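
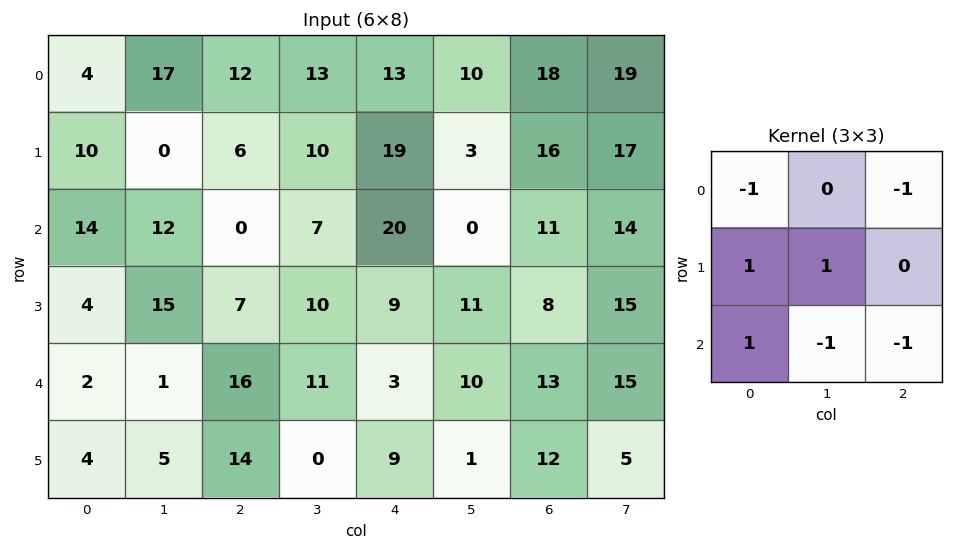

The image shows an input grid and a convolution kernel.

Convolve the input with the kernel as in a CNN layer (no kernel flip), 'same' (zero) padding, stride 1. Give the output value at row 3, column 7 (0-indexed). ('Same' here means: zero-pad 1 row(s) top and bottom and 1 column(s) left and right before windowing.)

10

The receptive field on the zero-padded input at this output position is [11 14 0 / 8 15 0 / 13 15 0]. Elementwise product with the kernel and sum: 11·-1 + 0·-1 + 8·1 + 15·1 + 13·1 + 15·-1 + 0·-1.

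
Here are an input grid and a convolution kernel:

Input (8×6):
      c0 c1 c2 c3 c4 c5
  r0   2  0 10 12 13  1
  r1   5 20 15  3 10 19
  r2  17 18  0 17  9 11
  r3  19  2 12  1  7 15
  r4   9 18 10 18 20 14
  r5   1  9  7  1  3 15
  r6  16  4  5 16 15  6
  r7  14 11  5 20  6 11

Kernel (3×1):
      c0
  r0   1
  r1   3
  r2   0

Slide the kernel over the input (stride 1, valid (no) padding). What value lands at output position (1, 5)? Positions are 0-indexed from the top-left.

52

The receptive field on the input at this output position is [19 / 11 / 15]. Elementwise product with the kernel and sum: 19·1 + 11·3.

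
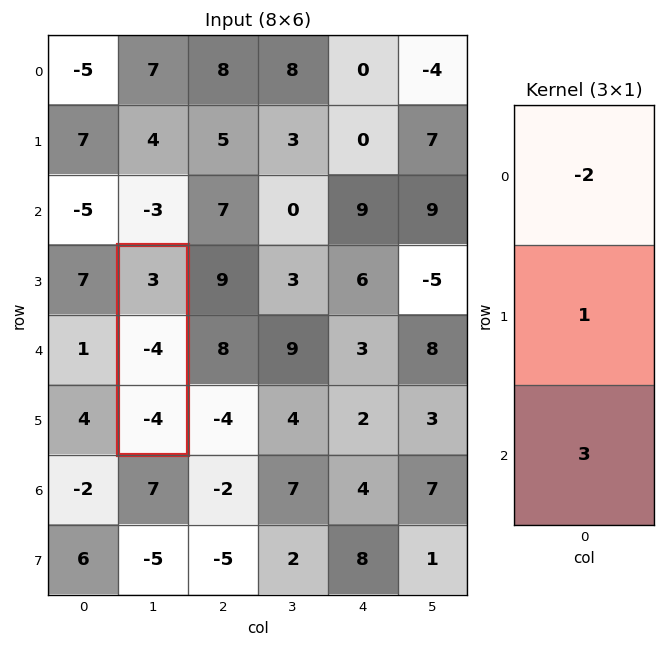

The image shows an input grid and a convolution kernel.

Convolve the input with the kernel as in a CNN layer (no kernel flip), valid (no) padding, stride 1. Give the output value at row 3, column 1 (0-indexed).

The receptive field on the input at this output position is [3 / -4 / -4]. Elementwise product with the kernel and sum: 3·-2 + -4·1 + -4·3.

-22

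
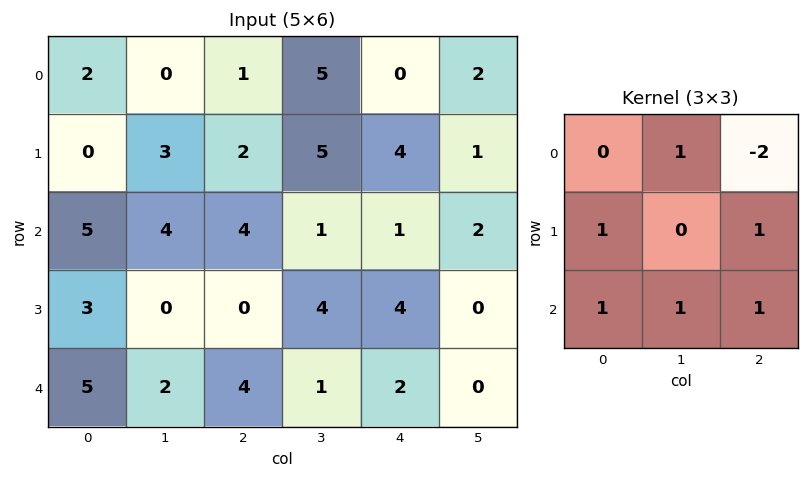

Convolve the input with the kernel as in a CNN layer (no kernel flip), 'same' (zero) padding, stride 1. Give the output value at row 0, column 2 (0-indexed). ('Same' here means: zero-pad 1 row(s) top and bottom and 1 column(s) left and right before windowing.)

The receptive field on the zero-padded input at this output position is [0 0 0 / 0 1 5 / 3 2 5]. Elementwise product with the kernel and sum: 0·1 + 0·-2 + 0·1 + 5·1 + 3·1 + 2·1 + 5·1.

15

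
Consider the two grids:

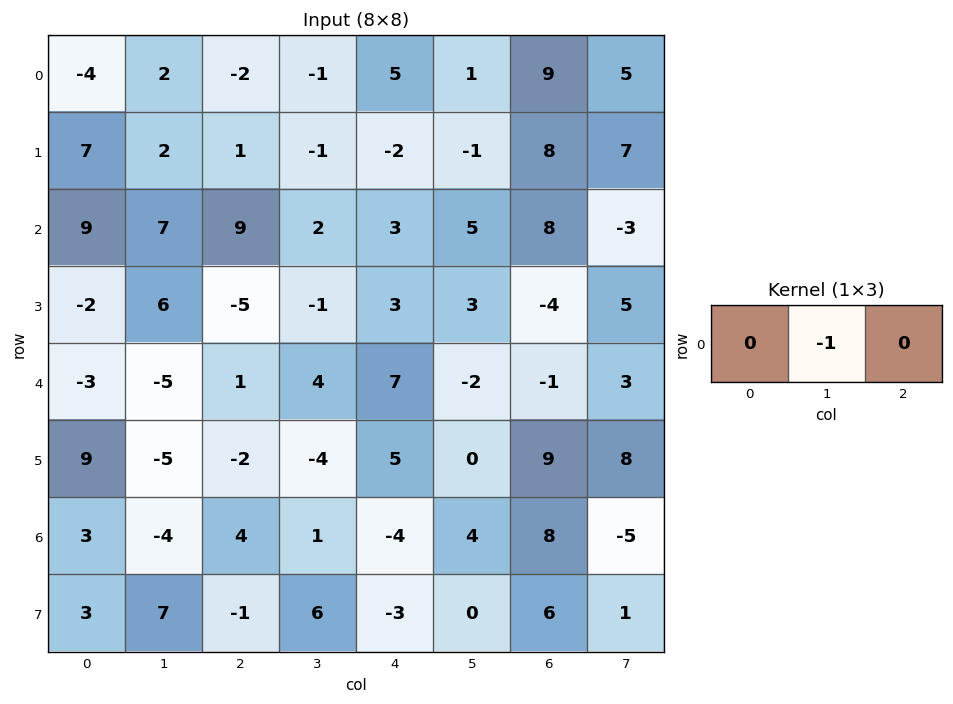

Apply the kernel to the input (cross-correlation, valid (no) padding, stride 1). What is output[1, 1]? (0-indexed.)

-1

The receptive field on the input at this output position is [2 1 -1]. Elementwise product with the kernel and sum: 1·-1.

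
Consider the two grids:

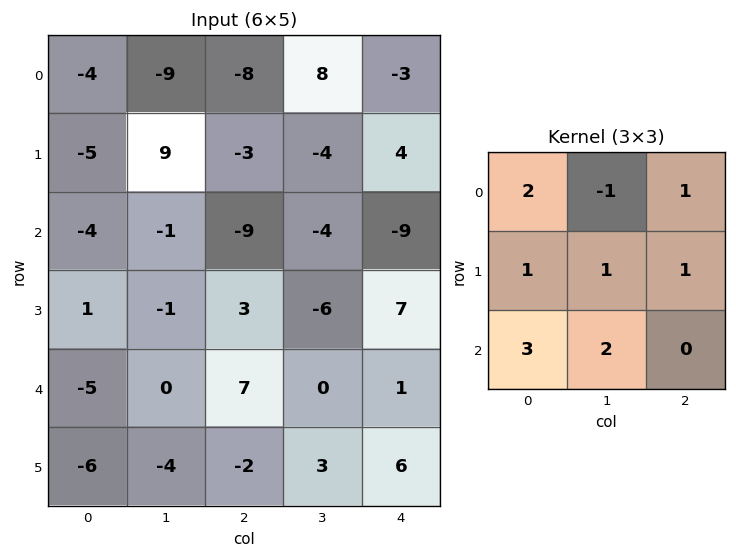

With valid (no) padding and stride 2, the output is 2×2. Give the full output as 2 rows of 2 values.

-20 -65
-28 2

Output[0,0]: The receptive field on the input at this output position is [-4 -9 -8 / -5 9 -3 / -4 -1 -9]. Elementwise product with the kernel and sum: -4·2 + -9·-1 + -8·1 + -5·1 + 9·1 + -3·1 + -4·3 + -1·2.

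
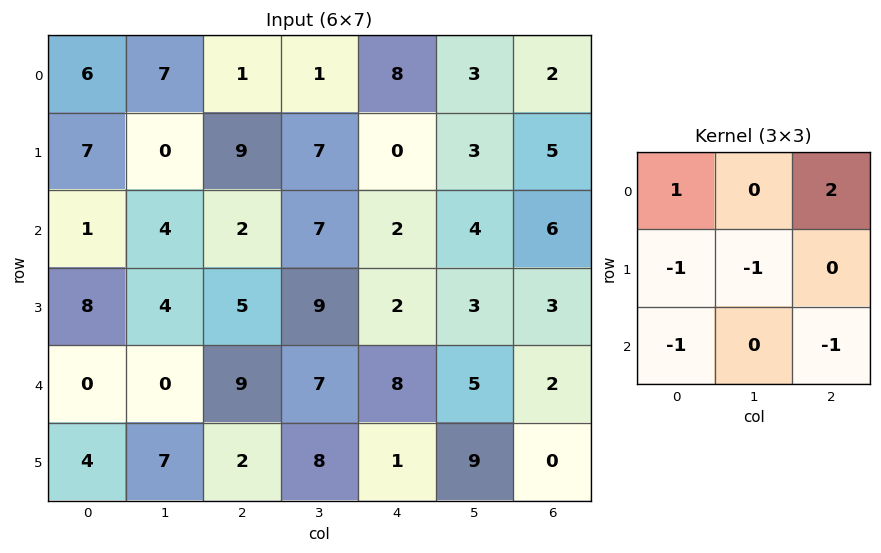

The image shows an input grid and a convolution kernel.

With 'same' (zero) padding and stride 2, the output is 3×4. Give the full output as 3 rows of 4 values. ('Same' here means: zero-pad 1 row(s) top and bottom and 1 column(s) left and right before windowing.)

Output[0,0]: The receptive field on the zero-padded input at this output position is [0 0 0 / 0 6 7 / 0 7 0]. Elementwise product with the kernel and sum: 0·1 + 0·2 + 0·-1 + 6·-1 + 0·-1 + 0·-1.

-6 -15 -19 -8
-5 -5 -8 -10
1 -2 -17 -13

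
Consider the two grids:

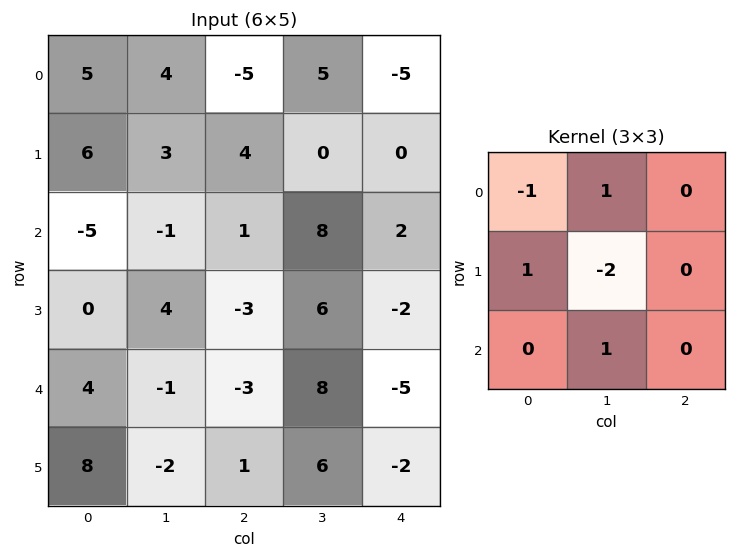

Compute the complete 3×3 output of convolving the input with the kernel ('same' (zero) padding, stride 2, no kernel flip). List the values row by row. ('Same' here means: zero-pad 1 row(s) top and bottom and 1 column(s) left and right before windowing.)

Output[0,0]: The receptive field on the zero-padded input at this output position is [0 0 0 / 0 5 4 / 0 6 3]. Elementwise product with the kernel and sum: 0·-1 + 0·1 + 0·1 + 5·-2 + 6·1.
Output[0,1]: The receptive field on the zero-padded input at this output position is [0 0 0 / 4 -5 5 / 3 4 0]. Elementwise product with the kernel and sum: 0·-1 + 0·1 + 4·1 + -5·-2 + 4·1.

-4 18 15
16 -5 2
0 -1 8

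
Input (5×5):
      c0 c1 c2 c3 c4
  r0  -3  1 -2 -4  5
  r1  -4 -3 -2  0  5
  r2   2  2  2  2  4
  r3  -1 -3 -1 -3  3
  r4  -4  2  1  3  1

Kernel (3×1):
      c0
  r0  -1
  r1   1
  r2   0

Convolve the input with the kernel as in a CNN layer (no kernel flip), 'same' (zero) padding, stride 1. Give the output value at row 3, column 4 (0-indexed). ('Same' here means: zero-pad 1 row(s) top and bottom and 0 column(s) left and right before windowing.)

The receptive field on the zero-padded input at this output position is [4 / 3 / 1]. Elementwise product with the kernel and sum: 4·-1 + 3·1.

-1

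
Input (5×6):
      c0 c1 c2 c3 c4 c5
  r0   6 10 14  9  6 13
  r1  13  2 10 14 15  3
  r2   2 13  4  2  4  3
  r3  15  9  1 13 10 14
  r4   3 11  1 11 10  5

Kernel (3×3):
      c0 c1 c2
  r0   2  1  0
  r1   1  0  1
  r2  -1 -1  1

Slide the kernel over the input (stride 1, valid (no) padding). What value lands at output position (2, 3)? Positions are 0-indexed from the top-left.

19

The receptive field on the input at this output position is [2 4 3 / 13 10 14 / 11 10 5]. Elementwise product with the kernel and sum: 2·2 + 4·1 + 13·1 + 14·1 + 11·-1 + 10·-1 + 5·1.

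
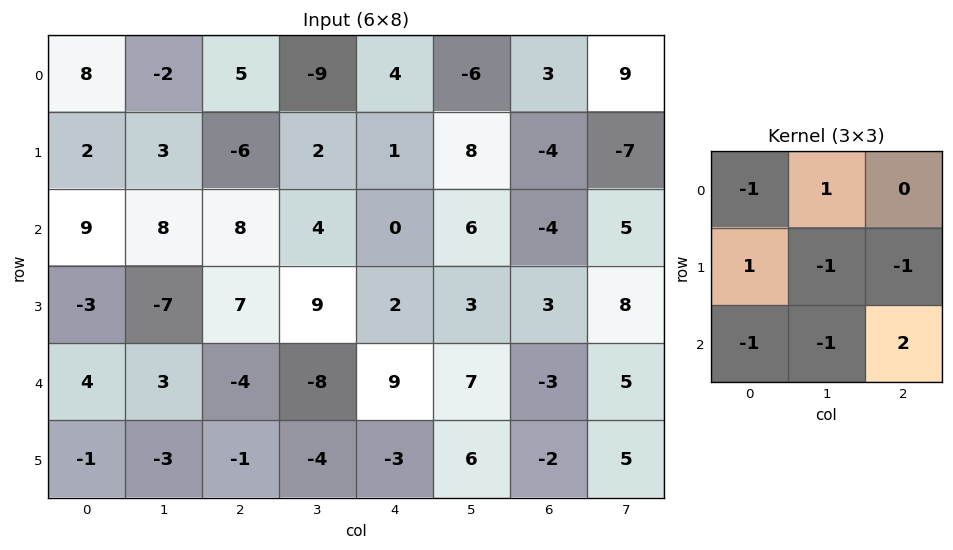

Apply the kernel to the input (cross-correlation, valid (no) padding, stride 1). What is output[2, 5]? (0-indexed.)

The receptive field on the input at this output position is [6 -4 5 / 3 3 8 / 7 -3 5]. Elementwise product with the kernel and sum: 6·-1 + -4·1 + 3·1 + 3·-1 + 8·-1 + 7·-1 + -3·-1 + 5·2.

-12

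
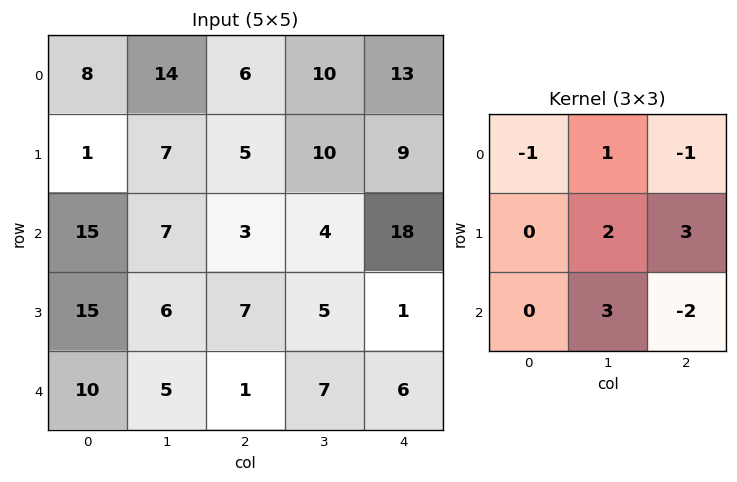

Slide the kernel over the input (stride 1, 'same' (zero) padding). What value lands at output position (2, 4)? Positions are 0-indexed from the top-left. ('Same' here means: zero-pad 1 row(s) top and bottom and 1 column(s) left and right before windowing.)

The receptive field on the zero-padded input at this output position is [10 9 0 / 4 18 0 / 5 1 0]. Elementwise product with the kernel and sum: 10·-1 + 9·1 + 0·-1 + 18·2 + 0·3 + 1·3 + 0·-2.

38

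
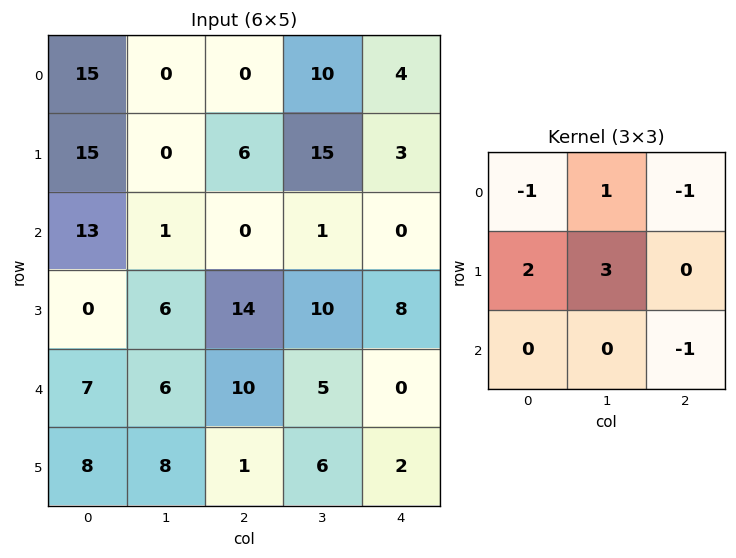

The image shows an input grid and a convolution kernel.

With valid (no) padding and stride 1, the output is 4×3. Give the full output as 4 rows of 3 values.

Output[0,0]: The receptive field on the input at this output position is [15 0 0 / 15 0 6 / 13 1 0]. Elementwise product with the kernel and sum: 15·-1 + 0·1 + 0·-1 + 15·2 + 0·3 + 0·-1.
Output[0,1]: The receptive field on the input at this output position is [0 0 10 / 0 6 15 / 1 0 1]. Elementwise product with the kernel and sum: 0·-1 + 0·1 + 10·-1 + 0·2 + 6·3 + 1·-1.

15 7 63
-6 -17 1
-4 47 59
23 34 21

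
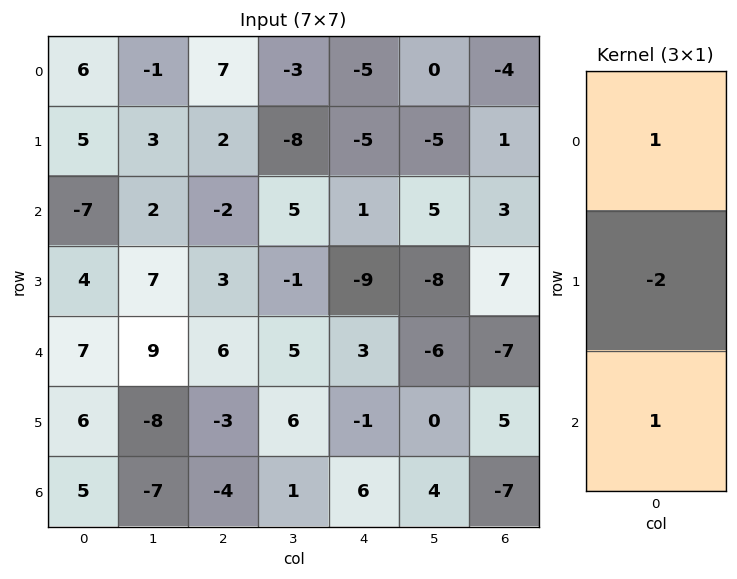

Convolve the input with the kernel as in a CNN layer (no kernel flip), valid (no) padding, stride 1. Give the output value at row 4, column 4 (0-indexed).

11

The receptive field on the input at this output position is [3 / -1 / 6]. Elementwise product with the kernel and sum: 3·1 + -1·-2 + 6·1.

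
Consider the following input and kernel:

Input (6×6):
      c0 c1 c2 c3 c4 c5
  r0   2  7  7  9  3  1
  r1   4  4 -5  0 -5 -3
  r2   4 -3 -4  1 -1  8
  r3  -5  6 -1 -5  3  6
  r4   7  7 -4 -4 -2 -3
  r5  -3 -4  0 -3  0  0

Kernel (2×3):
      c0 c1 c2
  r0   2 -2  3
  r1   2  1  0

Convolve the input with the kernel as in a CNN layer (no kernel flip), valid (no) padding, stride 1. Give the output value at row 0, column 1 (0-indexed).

30

The receptive field on the input at this output position is [7 7 9 / 4 -5 0]. Elementwise product with the kernel and sum: 7·2 + 7·-2 + 9·3 + 4·2 + -5·1.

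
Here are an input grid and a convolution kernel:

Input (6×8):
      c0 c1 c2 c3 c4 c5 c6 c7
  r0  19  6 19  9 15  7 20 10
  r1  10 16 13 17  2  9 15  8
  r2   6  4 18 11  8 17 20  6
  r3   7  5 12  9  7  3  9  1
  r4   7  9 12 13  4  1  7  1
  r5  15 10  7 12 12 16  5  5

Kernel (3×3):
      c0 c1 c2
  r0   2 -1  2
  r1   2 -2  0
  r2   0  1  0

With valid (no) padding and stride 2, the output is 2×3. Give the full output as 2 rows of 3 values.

62 62 66
57 60 48

Output[0,0]: The receptive field on the input at this output position is [19 6 19 / 10 16 13 / 6 4 18]. Elementwise product with the kernel and sum: 19·2 + 6·-1 + 19·2 + 10·2 + 16·-2 + 4·1.
Output[0,1]: The receptive field on the input at this output position is [19 9 15 / 13 17 2 / 18 11 8]. Elementwise product with the kernel and sum: 19·2 + 9·-1 + 15·2 + 13·2 + 17·-2 + 11·1.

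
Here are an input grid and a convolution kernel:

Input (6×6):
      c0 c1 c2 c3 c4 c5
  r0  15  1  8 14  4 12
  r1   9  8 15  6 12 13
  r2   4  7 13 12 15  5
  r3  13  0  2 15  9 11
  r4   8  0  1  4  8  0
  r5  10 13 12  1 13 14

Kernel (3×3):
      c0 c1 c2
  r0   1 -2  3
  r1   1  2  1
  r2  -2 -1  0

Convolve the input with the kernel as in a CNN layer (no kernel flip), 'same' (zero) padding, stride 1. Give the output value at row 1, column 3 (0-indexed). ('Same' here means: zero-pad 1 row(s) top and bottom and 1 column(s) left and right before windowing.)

-7

The receptive field on the zero-padded input at this output position is [8 14 4 / 15 6 12 / 13 12 15]. Elementwise product with the kernel and sum: 8·1 + 14·-2 + 4·3 + 15·1 + 6·2 + 12·1 + 13·-2 + 12·-1.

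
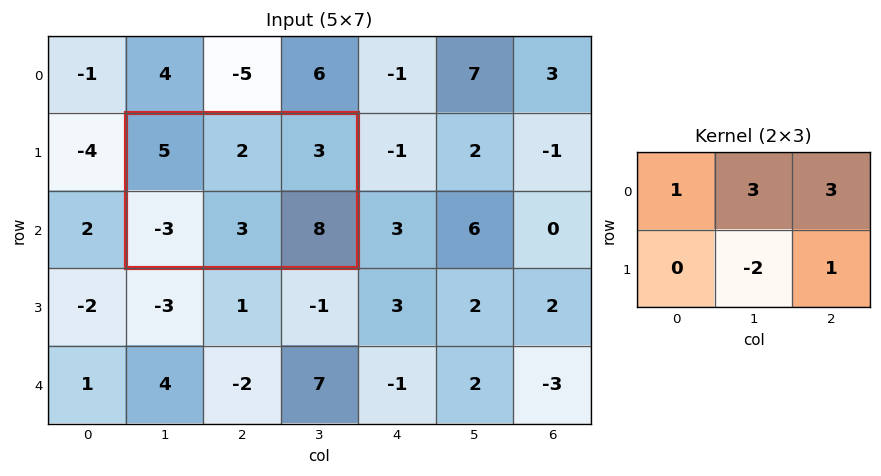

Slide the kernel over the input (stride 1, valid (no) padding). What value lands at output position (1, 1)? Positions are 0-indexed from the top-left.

The receptive field on the input at this output position is [5 2 3 / -3 3 8]. Elementwise product with the kernel and sum: 5·1 + 2·3 + 3·3 + 3·-2 + 8·1.

22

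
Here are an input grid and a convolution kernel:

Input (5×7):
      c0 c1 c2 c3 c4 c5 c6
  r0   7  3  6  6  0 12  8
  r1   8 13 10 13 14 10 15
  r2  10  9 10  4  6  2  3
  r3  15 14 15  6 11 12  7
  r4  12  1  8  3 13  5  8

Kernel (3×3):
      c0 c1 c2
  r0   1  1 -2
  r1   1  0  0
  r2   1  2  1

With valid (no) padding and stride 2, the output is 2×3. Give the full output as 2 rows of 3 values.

44 46 23
36 44 44

Output[0,0]: The receptive field on the input at this output position is [7 3 6 / 8 13 10 / 10 9 10]. Elementwise product with the kernel and sum: 7·1 + 3·1 + 6·-2 + 8·1 + 10·1 + 9·2 + 10·1.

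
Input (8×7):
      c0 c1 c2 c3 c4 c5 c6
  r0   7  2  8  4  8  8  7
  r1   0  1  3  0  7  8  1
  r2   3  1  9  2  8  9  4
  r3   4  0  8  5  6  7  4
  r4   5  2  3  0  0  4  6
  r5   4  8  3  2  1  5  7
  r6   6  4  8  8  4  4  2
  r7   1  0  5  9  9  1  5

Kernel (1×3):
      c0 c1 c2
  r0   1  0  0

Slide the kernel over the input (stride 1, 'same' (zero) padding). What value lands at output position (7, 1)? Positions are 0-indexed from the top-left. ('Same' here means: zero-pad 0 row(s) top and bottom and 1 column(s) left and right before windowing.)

The receptive field on the zero-padded input at this output position is [1 0 5]. Elementwise product with the kernel and sum: 1·1.

1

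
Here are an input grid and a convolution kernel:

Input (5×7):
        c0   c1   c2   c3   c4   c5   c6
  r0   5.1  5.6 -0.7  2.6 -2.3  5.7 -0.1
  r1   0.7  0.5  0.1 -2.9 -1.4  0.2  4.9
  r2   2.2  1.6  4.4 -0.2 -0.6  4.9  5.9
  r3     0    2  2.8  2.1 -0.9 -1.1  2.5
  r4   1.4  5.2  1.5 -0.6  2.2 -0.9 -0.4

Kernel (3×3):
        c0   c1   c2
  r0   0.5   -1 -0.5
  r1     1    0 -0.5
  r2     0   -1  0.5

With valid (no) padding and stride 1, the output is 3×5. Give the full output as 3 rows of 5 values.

Output[0,0]: The receptive field on the input at this output position is [5.1 5.6 -0.7 / 0.7 0.5 0.1 / 2.2 1.6 4.4]. Elementwise product with the kernel and sum: 5.1·0.5 + 5.6·-1 + -0.7·-0.5 + 0.7·1 + 0.1·-0.5 + 1.6·-1 + 4.4·0.5.

-1.45 -0.35 -1.1 0.8 -12.6
-0.8 1.55 5.8 -2.45 -4.55
-8.55 -4.35 7.65 -1.95 -9.6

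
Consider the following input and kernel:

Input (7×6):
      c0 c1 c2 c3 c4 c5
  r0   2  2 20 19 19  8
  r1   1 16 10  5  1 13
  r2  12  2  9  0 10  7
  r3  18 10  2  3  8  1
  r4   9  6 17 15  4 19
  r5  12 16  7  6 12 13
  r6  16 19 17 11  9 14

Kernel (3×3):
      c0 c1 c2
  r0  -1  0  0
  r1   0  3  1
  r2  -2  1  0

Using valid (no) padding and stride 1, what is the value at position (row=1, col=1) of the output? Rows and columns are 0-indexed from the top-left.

-7

The receptive field on the input at this output position is [16 10 5 / 2 9 0 / 10 2 3]. Elementwise product with the kernel and sum: 16·-1 + 9·3 + 0·1 + 10·-2 + 2·1.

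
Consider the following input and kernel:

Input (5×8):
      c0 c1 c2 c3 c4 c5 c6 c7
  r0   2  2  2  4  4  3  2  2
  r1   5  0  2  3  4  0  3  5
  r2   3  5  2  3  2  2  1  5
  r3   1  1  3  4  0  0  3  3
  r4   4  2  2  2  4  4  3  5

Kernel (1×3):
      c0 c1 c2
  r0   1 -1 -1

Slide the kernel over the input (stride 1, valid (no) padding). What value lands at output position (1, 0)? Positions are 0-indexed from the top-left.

The receptive field on the input at this output position is [5 0 2]. Elementwise product with the kernel and sum: 5·1 + 0·-1 + 2·-1.

3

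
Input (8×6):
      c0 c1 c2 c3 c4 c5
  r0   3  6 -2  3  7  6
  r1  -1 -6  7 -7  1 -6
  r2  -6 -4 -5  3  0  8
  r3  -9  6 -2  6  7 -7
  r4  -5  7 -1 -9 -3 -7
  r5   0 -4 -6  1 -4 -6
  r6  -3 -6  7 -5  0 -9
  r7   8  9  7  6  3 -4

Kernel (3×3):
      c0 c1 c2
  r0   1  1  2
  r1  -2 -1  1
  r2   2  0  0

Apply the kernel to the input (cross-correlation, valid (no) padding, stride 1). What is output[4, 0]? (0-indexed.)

The receptive field on the input at this output position is [-5 7 -1 / 0 -4 -6 / -3 -6 7]. Elementwise product with the kernel and sum: -5·1 + 7·1 + -1·2 + 0·-2 + -4·-1 + -6·1 + -3·2.

-8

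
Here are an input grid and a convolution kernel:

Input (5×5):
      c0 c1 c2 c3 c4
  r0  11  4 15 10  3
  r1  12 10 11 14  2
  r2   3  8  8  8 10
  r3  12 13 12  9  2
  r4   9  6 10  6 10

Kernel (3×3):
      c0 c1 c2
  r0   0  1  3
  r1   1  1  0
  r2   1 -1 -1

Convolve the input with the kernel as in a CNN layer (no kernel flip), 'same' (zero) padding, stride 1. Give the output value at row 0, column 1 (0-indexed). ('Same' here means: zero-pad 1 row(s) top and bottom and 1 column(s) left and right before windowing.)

The receptive field on the zero-padded input at this output position is [0 0 0 / 11 4 15 / 12 10 11]. Elementwise product with the kernel and sum: 0·1 + 0·3 + 11·1 + 4·1 + 12·1 + 10·-1 + 11·-1.

6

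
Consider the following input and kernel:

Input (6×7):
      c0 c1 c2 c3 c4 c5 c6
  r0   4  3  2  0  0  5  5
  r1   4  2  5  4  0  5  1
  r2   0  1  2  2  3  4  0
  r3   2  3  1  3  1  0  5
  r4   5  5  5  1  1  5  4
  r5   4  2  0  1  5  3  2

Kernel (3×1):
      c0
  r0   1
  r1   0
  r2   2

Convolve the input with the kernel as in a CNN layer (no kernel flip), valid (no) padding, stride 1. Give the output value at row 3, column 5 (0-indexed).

6

The receptive field on the input at this output position is [0 / 5 / 3]. Elementwise product with the kernel and sum: 0·1 + 3·2.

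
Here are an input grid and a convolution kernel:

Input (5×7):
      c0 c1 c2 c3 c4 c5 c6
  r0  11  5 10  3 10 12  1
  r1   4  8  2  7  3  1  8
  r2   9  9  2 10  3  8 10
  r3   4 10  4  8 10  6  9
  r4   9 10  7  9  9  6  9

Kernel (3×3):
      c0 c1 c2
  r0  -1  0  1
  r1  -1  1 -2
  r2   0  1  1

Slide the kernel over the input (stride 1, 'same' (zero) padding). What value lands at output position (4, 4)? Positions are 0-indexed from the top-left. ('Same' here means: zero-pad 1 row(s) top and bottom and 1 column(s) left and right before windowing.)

-14

The receptive field on the zero-padded input at this output position is [8 10 6 / 9 9 6 / 0 0 0]. Elementwise product with the kernel and sum: 8·-1 + 6·1 + 9·-1 + 9·1 + 6·-2 + 0·1 + 0·1.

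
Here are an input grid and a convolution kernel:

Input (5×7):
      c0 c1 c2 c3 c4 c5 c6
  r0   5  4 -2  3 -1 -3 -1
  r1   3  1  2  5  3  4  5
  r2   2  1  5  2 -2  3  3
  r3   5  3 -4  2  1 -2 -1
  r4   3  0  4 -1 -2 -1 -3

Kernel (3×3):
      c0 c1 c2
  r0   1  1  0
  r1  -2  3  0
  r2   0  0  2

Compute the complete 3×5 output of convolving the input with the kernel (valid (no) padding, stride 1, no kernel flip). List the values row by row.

16 10 8 7 8
-5 20 5 -6 18
10 -14 17 -3 -13

Output[0,0]: The receptive field on the input at this output position is [5 4 -2 / 3 1 2 / 2 1 5]. Elementwise product with the kernel and sum: 5·1 + 4·1 + 3·-2 + 1·3 + 5·2.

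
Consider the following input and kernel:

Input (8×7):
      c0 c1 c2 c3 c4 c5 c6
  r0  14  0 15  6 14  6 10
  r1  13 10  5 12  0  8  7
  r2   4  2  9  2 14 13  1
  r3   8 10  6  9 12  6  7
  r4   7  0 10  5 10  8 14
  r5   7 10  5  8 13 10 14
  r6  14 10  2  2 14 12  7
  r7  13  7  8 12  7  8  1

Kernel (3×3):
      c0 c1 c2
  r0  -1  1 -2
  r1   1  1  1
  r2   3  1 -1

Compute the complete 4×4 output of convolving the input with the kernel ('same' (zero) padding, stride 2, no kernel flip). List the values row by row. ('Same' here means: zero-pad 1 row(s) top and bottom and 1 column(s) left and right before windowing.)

Output[0,0]: The receptive field on the zero-padded input at this output position is [0 0 0 / 0 14 0 / 0 13 10]. Elementwise product with the kernel and sum: 0·-1 + 0·1 + 0·-2 + 0·1 + 14·1 + 0·1 + 0·3 + 13·1 + 10·-1.
Output[0,1]: The receptive field on the zero-padded input at this output position is [0 0 0 / 0 15 6 / 10 5 12]. Elementwise product with the kernel and sum: 0·-1 + 0·1 + 0·-2 + 0·1 + 15·1 + 6·1 + 10·3 + 5·1 + 12·-1.

17 44 54 47
-3 11 34 38
-8 20 41 67
17 10 48 48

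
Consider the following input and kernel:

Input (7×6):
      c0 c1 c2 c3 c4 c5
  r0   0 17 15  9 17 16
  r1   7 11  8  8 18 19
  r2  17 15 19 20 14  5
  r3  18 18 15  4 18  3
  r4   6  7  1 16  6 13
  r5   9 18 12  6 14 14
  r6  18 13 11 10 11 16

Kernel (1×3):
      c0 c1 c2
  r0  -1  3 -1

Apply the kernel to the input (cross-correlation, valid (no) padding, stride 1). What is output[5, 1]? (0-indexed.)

The receptive field on the input at this output position is [18 12 6]. Elementwise product with the kernel and sum: 18·-1 + 12·3 + 6·-1.

12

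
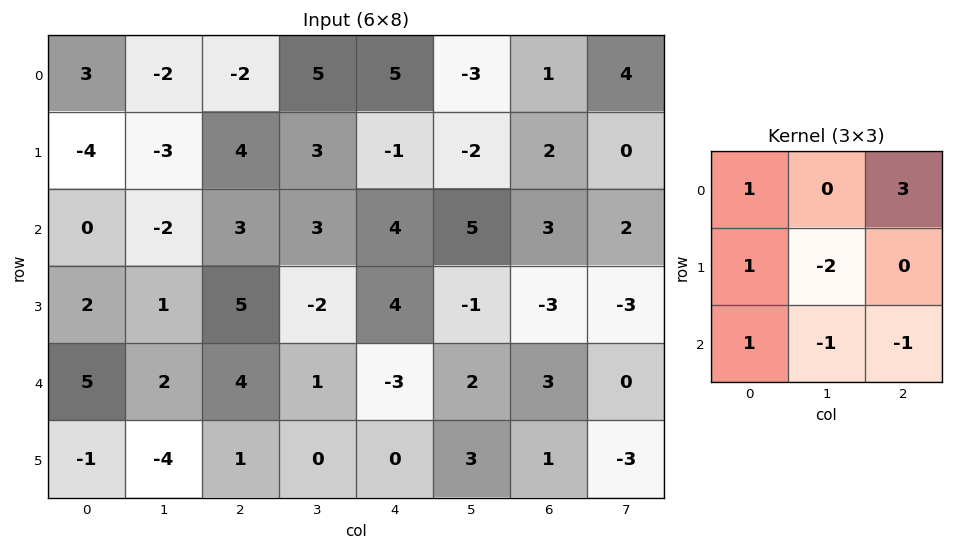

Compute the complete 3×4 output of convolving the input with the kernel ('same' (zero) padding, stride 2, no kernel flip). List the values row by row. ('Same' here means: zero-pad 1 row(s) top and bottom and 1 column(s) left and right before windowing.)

Output[0,0]: The receptive field on the zero-padded input at this output position is [0 0 0 / 0 3 -2 / 0 -4 -3]. Elementwise product with the kernel and sum: 0·1 + 0·3 + 0·1 + 3·-2 + 0·1 + -4·-1 + -3·-1.

1 -8 1 -9
-12 -4 -13 2
-2 -16 -1 -9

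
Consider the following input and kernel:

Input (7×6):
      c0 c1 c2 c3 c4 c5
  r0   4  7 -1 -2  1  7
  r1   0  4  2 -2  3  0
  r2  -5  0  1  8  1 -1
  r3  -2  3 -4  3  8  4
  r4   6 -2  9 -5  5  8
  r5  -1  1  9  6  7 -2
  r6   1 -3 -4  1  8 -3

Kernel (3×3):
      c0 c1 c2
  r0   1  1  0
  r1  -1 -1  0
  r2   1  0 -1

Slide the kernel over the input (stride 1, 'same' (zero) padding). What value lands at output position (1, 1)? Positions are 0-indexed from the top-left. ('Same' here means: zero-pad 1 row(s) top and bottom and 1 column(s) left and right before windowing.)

1

The receptive field on the zero-padded input at this output position is [4 7 -1 / 0 4 2 / -5 0 1]. Elementwise product with the kernel and sum: 4·1 + 7·1 + 0·-1 + 4·-1 + -5·1 + 1·-1.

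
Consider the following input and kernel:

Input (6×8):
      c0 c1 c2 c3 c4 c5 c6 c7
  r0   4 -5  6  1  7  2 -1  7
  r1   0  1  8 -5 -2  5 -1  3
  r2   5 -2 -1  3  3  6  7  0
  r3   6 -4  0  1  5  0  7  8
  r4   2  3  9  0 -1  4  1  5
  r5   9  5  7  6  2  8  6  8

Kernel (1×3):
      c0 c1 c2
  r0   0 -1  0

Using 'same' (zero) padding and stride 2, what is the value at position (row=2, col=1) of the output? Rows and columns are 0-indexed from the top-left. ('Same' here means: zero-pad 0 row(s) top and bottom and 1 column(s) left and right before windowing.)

The receptive field on the zero-padded input at this output position is [3 9 0]. Elementwise product with the kernel and sum: 9·-1.

-9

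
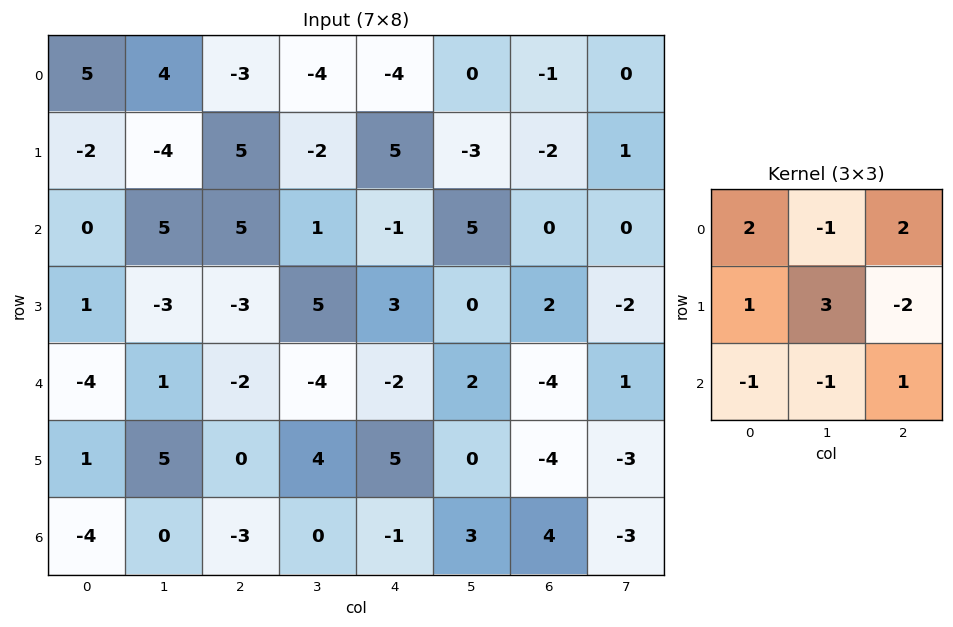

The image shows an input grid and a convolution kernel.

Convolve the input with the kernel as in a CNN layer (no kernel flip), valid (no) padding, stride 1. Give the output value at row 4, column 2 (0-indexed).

0

The receptive field on the input at this output position is [-2 -4 -2 / 0 4 5 / -3 0 -1]. Elementwise product with the kernel and sum: -2·2 + -4·-1 + -2·2 + 0·1 + 4·3 + 5·-2 + -3·-1 + 0·-1 + -1·1.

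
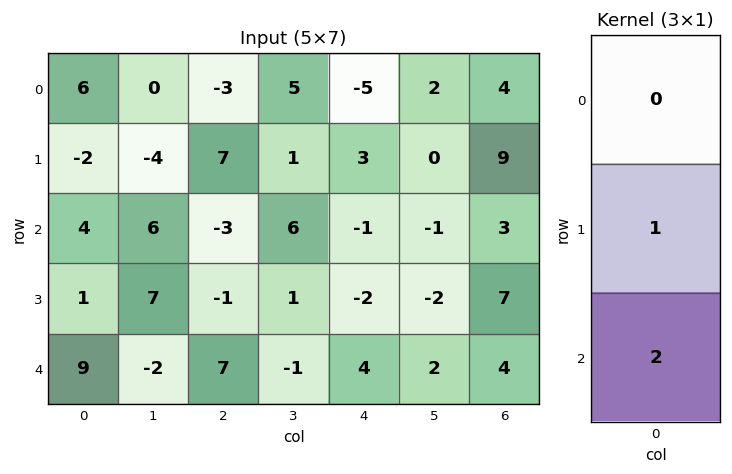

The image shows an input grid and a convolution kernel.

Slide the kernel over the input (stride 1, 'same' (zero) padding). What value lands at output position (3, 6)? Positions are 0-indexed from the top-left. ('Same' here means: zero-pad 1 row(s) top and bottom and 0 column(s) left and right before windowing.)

The receptive field on the zero-padded input at this output position is [3 / 7 / 4]. Elementwise product with the kernel and sum: 7·1 + 4·2.

15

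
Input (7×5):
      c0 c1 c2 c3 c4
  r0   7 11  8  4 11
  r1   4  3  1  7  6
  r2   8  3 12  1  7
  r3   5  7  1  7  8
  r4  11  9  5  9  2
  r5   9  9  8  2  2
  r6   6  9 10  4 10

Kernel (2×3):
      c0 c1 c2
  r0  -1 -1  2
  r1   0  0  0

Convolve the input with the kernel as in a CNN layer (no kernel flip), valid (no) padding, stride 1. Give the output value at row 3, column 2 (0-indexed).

The receptive field on the input at this output position is [1 7 8 / 5 9 2]. Elementwise product with the kernel and sum: 1·-1 + 7·-1 + 8·2.

8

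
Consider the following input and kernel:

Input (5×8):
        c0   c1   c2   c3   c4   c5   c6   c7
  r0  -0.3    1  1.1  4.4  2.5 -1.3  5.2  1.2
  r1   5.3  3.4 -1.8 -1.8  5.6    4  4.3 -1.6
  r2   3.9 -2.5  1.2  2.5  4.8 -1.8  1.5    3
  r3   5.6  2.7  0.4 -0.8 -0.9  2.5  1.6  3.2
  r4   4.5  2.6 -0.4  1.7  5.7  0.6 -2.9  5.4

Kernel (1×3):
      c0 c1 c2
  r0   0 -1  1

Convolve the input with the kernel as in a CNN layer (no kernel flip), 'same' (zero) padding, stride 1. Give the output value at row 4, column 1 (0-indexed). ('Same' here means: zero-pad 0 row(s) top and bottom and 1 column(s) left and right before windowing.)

The receptive field on the zero-padded input at this output position is [4.5 2.6 -0.4]. Elementwise product with the kernel and sum: 2.6·-1 + -0.4·1.

-3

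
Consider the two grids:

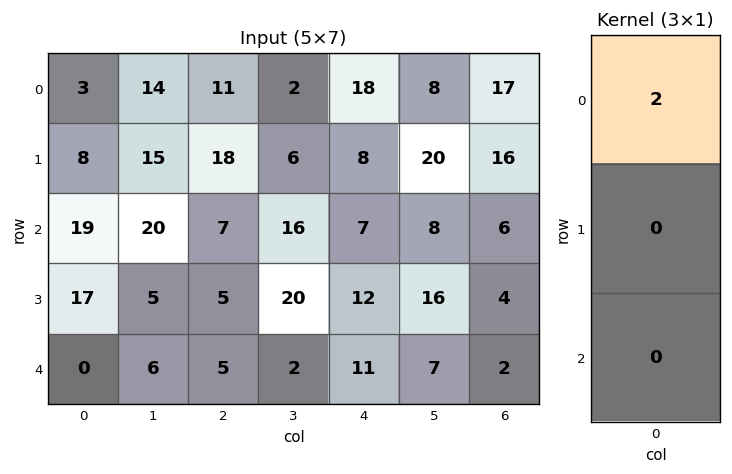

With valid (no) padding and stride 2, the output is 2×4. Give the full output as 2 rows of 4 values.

Output[0,0]: The receptive field on the input at this output position is [3 / 8 / 19]. Elementwise product with the kernel and sum: 3·2.
Output[0,1]: The receptive field on the input at this output position is [11 / 18 / 7]. Elementwise product with the kernel and sum: 11·2.

6 22 36 34
38 14 14 12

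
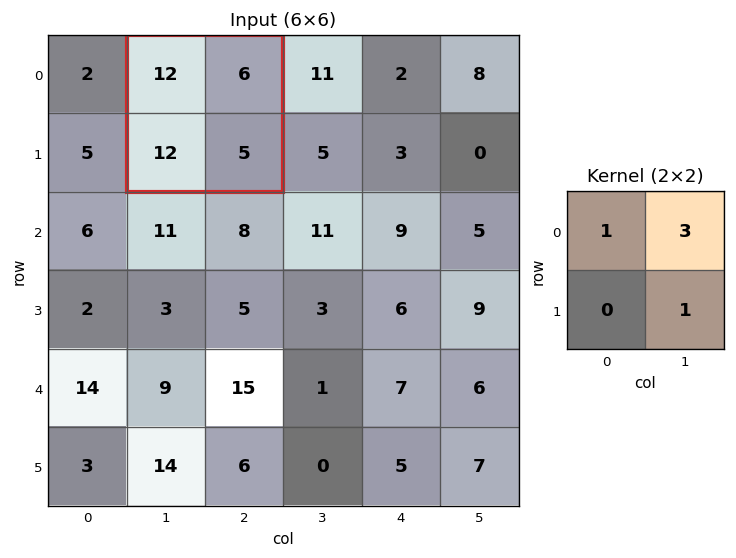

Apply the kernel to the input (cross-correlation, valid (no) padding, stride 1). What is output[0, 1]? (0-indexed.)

The receptive field on the input at this output position is [12 6 / 12 5]. Elementwise product with the kernel and sum: 12·1 + 6·3 + 5·1.

35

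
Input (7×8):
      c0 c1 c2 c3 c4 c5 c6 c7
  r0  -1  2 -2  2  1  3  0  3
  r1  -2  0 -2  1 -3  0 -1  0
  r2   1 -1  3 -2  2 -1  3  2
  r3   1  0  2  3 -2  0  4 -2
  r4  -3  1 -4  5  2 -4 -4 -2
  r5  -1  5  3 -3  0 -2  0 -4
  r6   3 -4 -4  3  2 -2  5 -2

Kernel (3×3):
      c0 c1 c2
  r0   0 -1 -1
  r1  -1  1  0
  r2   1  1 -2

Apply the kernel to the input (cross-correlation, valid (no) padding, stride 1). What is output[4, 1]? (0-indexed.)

The receptive field on the input at this output position is [1 -4 5 / 5 3 -3 / -4 -4 3]. Elementwise product with the kernel and sum: -4·-1 + 5·-1 + 5·-1 + 3·1 + -4·1 + -4·1 + 3·-2.

-17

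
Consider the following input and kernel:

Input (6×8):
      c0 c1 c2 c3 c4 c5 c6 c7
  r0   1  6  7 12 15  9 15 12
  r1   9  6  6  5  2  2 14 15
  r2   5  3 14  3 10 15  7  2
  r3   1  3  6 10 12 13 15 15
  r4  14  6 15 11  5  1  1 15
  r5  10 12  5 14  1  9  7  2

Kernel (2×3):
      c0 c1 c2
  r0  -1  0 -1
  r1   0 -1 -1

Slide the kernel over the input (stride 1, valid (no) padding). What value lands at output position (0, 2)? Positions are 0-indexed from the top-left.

The receptive field on the input at this output position is [7 12 15 / 6 5 2]. Elementwise product with the kernel and sum: 7·-1 + 15·-1 + 5·-1 + 2·-1.

-29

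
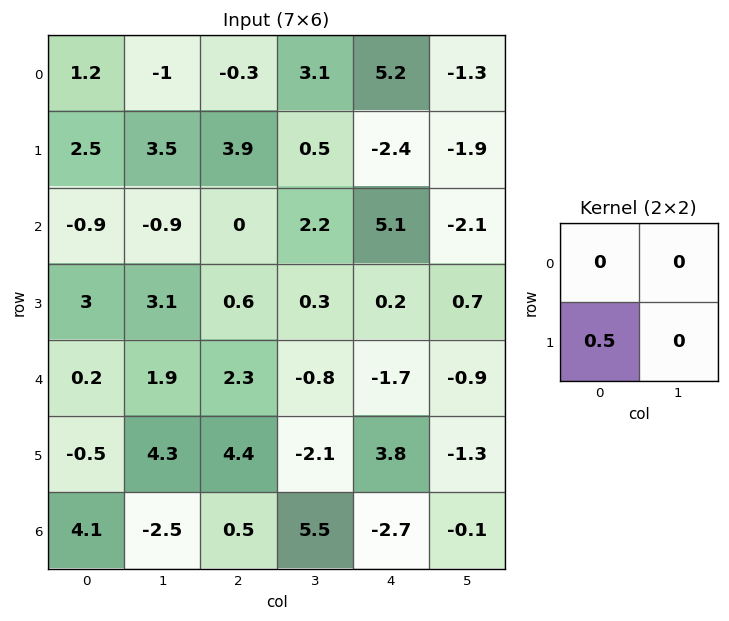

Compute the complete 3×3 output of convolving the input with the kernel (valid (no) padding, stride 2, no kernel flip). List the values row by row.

1.25 1.95 -1.2
1.5 0.3 0.1
-0.25 2.2 1.9

Output[0,0]: The receptive field on the input at this output position is [1.2 -1 / 2.5 3.5]. Elementwise product with the kernel and sum: 2.5·0.5.
Output[0,1]: The receptive field on the input at this output position is [-0.3 3.1 / 3.9 0.5]. Elementwise product with the kernel and sum: 3.9·0.5.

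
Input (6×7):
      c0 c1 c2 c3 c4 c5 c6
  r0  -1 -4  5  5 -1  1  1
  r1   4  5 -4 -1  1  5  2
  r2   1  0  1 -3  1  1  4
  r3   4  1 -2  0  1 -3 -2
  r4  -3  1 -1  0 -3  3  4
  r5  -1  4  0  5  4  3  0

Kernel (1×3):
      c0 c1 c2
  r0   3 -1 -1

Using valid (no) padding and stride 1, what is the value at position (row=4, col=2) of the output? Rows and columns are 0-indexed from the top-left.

0

The receptive field on the input at this output position is [-1 0 -3]. Elementwise product with the kernel and sum: -1·3 + 0·-1 + -3·-1.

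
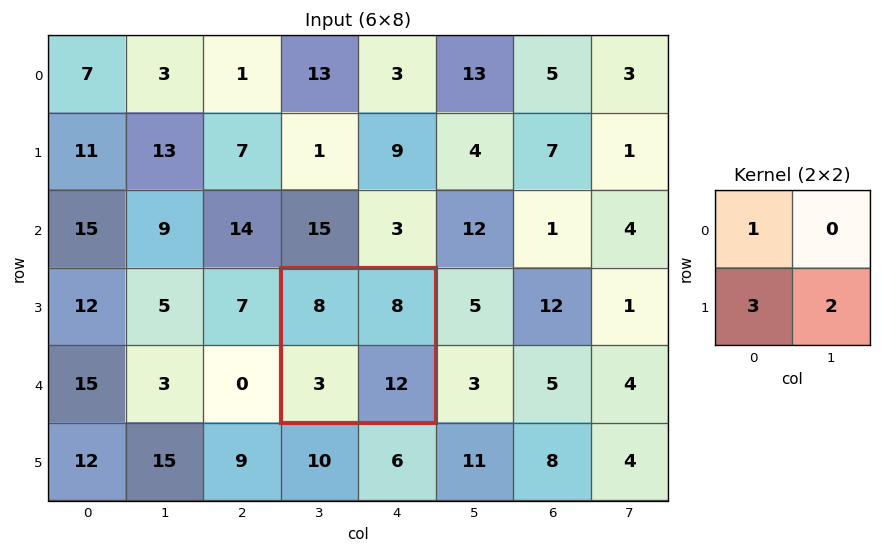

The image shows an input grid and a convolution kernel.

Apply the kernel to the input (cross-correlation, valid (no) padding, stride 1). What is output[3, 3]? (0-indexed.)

The receptive field on the input at this output position is [8 8 / 3 12]. Elementwise product with the kernel and sum: 8·1 + 3·3 + 12·2.

41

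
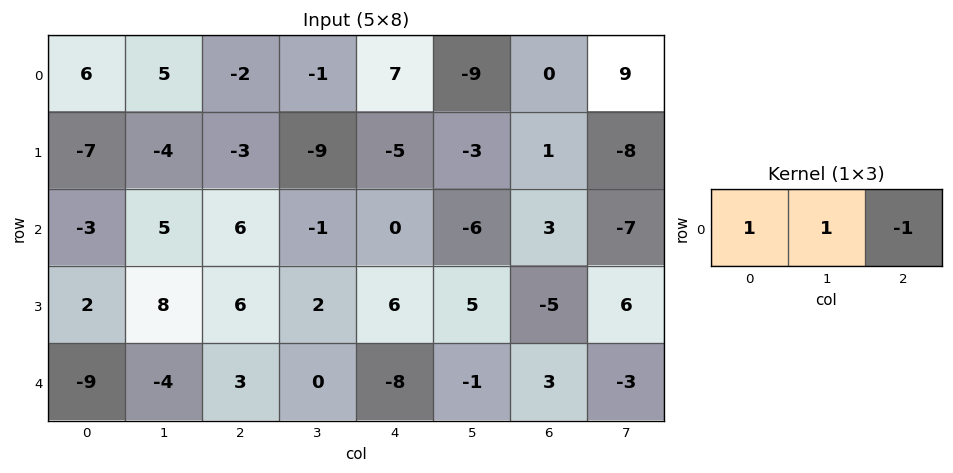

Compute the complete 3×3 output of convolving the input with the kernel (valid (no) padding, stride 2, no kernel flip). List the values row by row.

Output[0,0]: The receptive field on the input at this output position is [6 5 -2]. Elementwise product with the kernel and sum: 6·1 + 5·1 + -2·-1.
Output[0,1]: The receptive field on the input at this output position is [-2 -1 7]. Elementwise product with the kernel and sum: -2·1 + -1·1 + 7·-1.

13 -10 -2
-4 5 -9
-16 11 -12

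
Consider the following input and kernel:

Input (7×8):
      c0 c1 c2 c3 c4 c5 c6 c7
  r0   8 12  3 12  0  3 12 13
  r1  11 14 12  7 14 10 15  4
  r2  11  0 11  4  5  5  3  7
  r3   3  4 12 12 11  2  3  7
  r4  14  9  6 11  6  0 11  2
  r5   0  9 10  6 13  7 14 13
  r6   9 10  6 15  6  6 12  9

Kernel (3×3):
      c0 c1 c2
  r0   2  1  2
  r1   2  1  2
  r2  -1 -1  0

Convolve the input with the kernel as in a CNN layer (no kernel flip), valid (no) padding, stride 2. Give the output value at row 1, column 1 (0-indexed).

77

The receptive field on the input at this output position is [11 4 5 / 12 12 11 / 6 11 6]. Elementwise product with the kernel and sum: 11·2 + 4·1 + 5·2 + 12·2 + 12·1 + 11·2 + 6·-1 + 11·-1.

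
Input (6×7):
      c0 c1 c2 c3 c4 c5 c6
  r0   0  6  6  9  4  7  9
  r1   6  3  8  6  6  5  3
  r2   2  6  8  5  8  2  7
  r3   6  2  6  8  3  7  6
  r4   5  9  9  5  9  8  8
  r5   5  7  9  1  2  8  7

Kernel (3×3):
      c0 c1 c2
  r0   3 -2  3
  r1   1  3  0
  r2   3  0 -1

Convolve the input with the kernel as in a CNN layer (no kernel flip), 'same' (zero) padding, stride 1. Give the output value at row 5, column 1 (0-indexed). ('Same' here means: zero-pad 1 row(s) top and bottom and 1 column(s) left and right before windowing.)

The receptive field on the zero-padded input at this output position is [5 9 9 / 5 7 9 / 0 0 0]. Elementwise product with the kernel and sum: 5·3 + 9·-2 + 9·3 + 5·1 + 7·3 + 0·3 + 0·-1.

50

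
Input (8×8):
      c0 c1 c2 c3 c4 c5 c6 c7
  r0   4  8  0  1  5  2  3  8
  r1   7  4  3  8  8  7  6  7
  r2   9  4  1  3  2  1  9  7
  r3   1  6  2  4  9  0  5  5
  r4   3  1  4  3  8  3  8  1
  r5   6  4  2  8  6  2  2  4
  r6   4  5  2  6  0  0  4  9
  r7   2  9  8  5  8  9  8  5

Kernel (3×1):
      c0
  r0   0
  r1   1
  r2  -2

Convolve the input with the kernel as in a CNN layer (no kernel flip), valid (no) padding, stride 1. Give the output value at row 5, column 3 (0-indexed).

-4

The receptive field on the input at this output position is [8 / 6 / 5]. Elementwise product with the kernel and sum: 6·1 + 5·-2.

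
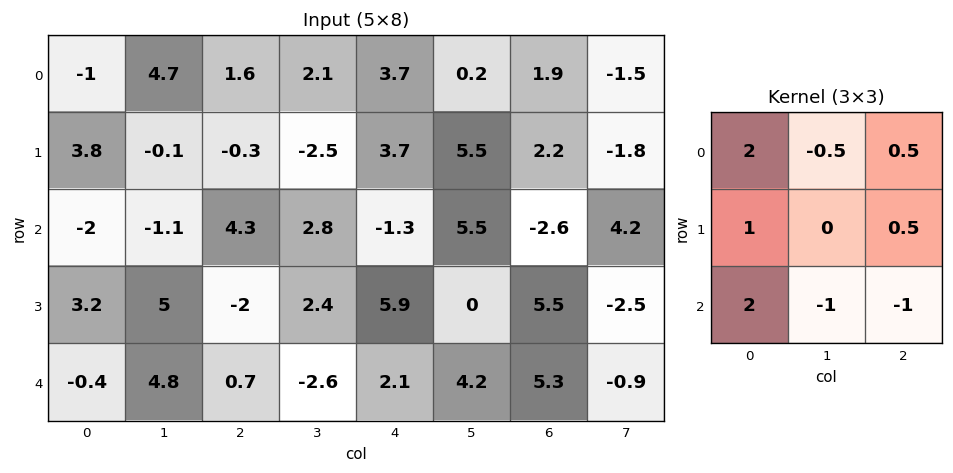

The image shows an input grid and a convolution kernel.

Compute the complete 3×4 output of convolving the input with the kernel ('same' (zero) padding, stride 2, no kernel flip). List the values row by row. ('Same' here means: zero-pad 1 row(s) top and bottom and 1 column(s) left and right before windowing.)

Output[0,0]: The receptive field on the zero-padded input at this output position is [0 0 0 / 0 -1 4.7 / 0 3.8 -0.1]. Elementwise product with the kernel and sum: 0·2 + 0·-0.5 + 0·0.5 + 0·1 + 4.7·0.5 + 0·2 + 3.8·-1 + -0.1·-1.

-1.35 8.35 -12 10.05
-10.7 8.6 0.35 13.6
3.3 15.7 1.35 -0.25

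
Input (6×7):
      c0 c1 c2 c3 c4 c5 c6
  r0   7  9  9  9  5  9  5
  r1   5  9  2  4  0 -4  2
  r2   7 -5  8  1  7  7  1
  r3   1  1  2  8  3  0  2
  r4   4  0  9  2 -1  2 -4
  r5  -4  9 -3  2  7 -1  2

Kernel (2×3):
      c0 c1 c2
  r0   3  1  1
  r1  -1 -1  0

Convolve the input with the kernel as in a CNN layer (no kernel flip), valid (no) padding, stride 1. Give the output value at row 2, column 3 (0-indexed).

The receptive field on the input at this output position is [1 7 7 / 8 3 0]. Elementwise product with the kernel and sum: 1·3 + 7·1 + 7·1 + 8·-1 + 3·-1.

6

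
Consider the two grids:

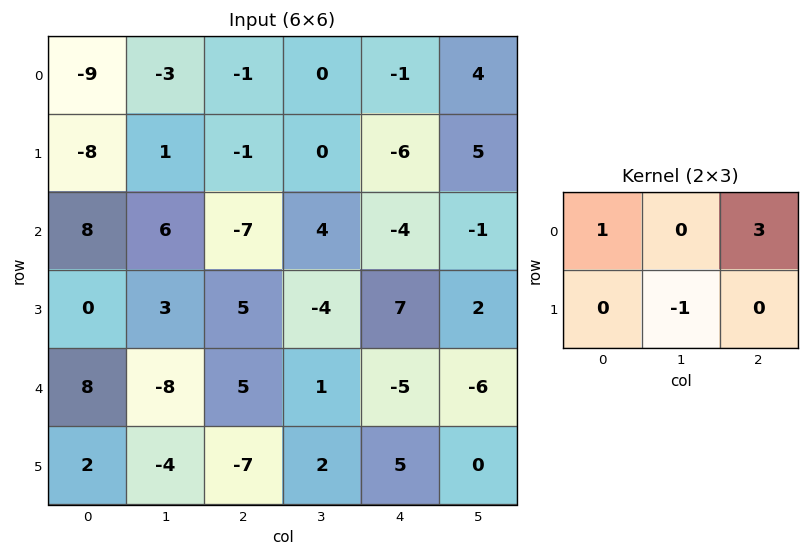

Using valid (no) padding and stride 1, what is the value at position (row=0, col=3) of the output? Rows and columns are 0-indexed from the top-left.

18

The receptive field on the input at this output position is [0 -1 4 / 0 -6 5]. Elementwise product with the kernel and sum: 0·1 + 4·3 + -6·-1.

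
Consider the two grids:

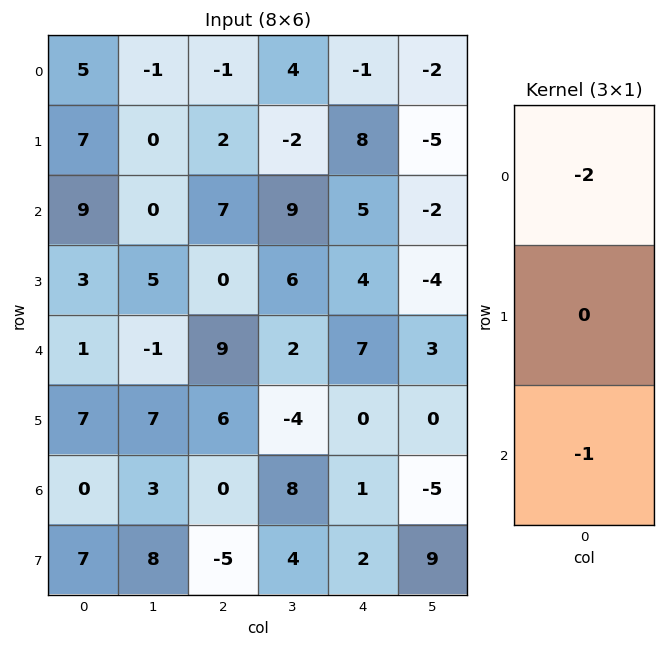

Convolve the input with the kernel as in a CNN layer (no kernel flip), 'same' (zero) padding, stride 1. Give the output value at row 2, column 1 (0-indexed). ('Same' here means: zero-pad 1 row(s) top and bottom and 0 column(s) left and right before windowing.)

-5

The receptive field on the zero-padded input at this output position is [0 / 0 / 5]. Elementwise product with the kernel and sum: 0·-2 + 5·-1.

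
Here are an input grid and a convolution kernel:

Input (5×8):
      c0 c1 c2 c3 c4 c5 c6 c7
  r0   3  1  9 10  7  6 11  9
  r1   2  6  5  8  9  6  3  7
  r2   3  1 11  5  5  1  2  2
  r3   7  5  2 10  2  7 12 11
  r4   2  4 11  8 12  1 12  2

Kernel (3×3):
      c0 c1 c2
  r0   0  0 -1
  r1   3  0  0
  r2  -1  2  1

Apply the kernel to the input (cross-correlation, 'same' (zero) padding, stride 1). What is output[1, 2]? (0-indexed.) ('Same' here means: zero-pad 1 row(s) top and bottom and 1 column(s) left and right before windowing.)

The receptive field on the zero-padded input at this output position is [1 9 10 / 6 5 8 / 1 11 5]. Elementwise product with the kernel and sum: 10·-1 + 6·3 + 1·-1 + 11·2 + 5·1.

34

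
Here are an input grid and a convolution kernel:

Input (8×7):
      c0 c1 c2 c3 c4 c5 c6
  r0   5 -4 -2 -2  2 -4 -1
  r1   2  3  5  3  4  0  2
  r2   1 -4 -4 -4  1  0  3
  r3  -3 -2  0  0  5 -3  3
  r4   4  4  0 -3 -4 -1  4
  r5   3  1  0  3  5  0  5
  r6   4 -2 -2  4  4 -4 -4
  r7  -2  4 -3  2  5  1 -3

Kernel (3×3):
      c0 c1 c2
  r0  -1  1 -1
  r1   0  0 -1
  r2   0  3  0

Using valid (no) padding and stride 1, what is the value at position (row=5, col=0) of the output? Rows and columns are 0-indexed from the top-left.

12

The receptive field on the input at this output position is [3 1 0 / 4 -2 -2 / -2 4 -3]. Elementwise product with the kernel and sum: 3·-1 + 1·1 + 0·-1 + -2·-1 + 4·3.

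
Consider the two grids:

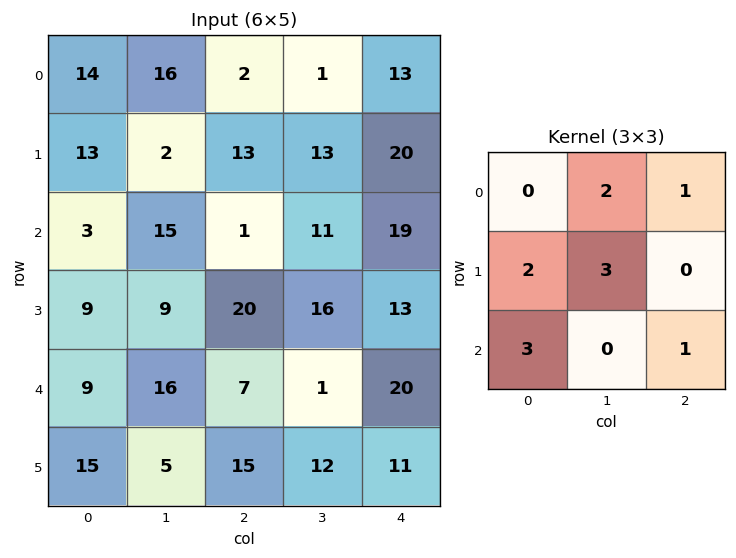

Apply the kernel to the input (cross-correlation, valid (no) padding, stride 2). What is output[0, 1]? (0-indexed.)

102

The receptive field on the input at this output position is [2 1 13 / 13 13 20 / 1 11 19]. Elementwise product with the kernel and sum: 1·2 + 13·1 + 13·2 + 13·3 + 1·3 + 19·1.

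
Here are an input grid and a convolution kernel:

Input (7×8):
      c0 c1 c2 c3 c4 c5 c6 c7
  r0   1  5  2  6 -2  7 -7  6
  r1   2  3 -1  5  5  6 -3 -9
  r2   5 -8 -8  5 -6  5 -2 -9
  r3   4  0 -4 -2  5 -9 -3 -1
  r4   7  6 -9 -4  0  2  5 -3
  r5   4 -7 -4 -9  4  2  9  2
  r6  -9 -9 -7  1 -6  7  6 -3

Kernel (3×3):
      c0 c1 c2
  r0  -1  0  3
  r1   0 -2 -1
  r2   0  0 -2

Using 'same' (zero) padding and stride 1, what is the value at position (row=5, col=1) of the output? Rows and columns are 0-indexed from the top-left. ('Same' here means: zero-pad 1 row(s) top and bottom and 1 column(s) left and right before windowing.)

-2

The receptive field on the zero-padded input at this output position is [7 6 -9 / 4 -7 -4 / -9 -9 -7]. Elementwise product with the kernel and sum: 7·-1 + -9·3 + -7·-2 + -4·-1 + -7·-2.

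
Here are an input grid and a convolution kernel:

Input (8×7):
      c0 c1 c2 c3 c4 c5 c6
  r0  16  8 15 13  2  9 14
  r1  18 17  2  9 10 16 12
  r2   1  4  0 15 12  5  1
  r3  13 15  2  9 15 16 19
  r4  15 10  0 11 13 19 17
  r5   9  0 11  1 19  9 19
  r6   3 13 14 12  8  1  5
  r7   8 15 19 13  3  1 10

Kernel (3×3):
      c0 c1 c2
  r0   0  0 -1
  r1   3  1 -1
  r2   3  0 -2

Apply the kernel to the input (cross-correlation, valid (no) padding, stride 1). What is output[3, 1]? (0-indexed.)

The receptive field on the input at this output position is [15 2 9 / 10 0 11 / 0 11 1]. Elementwise product with the kernel and sum: 9·-1 + 10·3 + 0·1 + 11·-1 + 0·3 + 1·-2.

8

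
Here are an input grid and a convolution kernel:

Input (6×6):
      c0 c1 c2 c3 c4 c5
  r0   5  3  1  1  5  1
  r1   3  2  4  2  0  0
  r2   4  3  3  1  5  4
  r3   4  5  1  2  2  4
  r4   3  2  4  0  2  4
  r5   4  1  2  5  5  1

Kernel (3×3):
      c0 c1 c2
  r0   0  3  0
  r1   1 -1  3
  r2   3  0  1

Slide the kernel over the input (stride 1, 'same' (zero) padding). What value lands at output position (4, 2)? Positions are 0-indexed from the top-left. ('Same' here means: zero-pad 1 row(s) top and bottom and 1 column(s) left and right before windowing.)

The receptive field on the zero-padded input at this output position is [5 1 2 / 2 4 0 / 1 2 5]. Elementwise product with the kernel and sum: 1·3 + 2·1 + 4·-1 + 0·3 + 1·3 + 5·1.

9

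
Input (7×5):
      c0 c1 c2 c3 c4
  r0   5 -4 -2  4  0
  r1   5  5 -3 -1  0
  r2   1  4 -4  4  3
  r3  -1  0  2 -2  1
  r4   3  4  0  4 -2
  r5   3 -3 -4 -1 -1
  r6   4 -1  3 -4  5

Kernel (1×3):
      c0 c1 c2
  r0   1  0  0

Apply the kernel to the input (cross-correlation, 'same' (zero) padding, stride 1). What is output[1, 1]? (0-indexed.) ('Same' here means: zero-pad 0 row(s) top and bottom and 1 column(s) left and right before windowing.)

The receptive field on the zero-padded input at this output position is [5 5 -3]. Elementwise product with the kernel and sum: 5·1.

5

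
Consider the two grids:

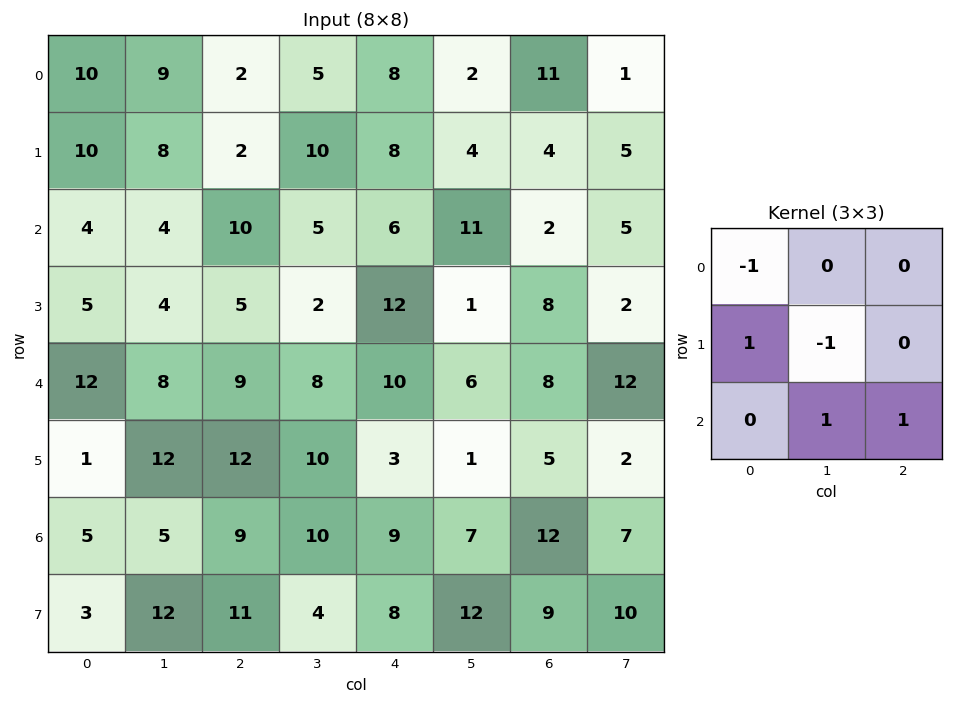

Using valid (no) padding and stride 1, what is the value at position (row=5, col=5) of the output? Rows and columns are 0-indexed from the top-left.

The receptive field on the input at this output position is [1 5 2 / 7 12 7 / 12 9 10]. Elementwise product with the kernel and sum: 1·-1 + 7·1 + 12·-1 + 9·1 + 10·1.

13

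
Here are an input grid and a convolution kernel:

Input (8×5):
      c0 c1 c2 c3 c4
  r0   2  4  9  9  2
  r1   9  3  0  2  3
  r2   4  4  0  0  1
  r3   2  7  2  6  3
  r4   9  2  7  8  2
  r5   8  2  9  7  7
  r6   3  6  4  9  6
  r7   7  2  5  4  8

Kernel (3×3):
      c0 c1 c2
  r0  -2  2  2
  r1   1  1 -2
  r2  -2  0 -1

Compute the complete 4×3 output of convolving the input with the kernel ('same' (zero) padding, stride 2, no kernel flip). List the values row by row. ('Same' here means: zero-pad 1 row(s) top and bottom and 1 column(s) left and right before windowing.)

Output[0,0]: The receptive field on the zero-padded input at this output position is [0 0 0 / 0 2 4 / 0 9 3]. Elementwise product with the kernel and sum: 0·-2 + 0·2 + 0·2 + 0·1 + 2·1 + 4·-2 + 0·-2 + 3·-1.

-9 -13 7
13 -18 -9
21 -16 -10
9 12 7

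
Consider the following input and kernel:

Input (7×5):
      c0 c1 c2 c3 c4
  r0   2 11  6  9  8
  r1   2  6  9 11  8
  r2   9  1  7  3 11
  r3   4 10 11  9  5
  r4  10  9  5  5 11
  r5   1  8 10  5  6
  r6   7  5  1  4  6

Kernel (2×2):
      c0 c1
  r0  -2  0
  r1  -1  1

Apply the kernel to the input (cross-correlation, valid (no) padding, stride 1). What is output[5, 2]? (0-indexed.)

-17

The receptive field on the input at this output position is [10 5 / 1 4]. Elementwise product with the kernel and sum: 10·-2 + 1·-1 + 4·1.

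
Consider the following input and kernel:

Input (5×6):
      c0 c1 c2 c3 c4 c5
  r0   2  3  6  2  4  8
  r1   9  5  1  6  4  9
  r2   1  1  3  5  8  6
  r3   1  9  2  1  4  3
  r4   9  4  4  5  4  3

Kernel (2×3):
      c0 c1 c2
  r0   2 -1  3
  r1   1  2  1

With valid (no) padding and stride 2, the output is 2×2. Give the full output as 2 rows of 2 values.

39 39
31 33

Output[0,0]: The receptive field on the input at this output position is [2 3 6 / 9 5 1]. Elementwise product with the kernel and sum: 2·2 + 3·-1 + 6·3 + 9·1 + 5·2 + 1·1.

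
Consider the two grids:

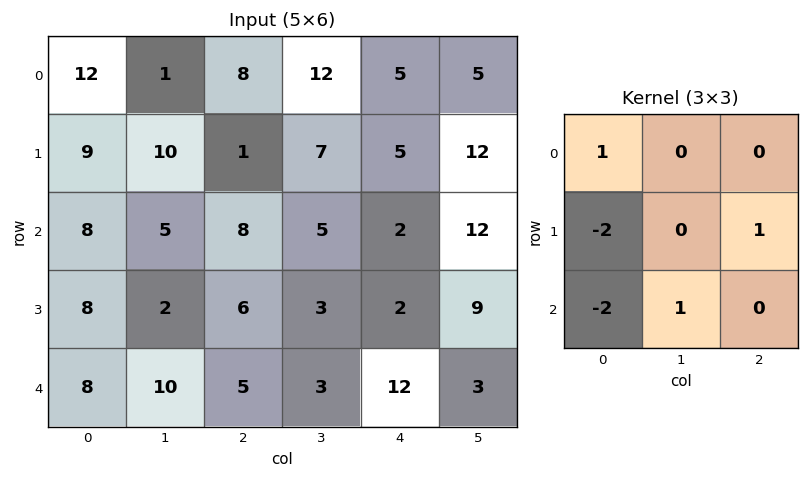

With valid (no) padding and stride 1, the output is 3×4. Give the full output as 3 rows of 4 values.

-16 -14 0 2
-13 7 -22 5
-8 -11 -9 14

Output[0,0]: The receptive field on the input at this output position is [12 1 8 / 9 10 1 / 8 5 8]. Elementwise product with the kernel and sum: 12·1 + 9·-2 + 1·1 + 8·-2 + 5·1.
Output[0,1]: The receptive field on the input at this output position is [1 8 12 / 10 1 7 / 5 8 5]. Elementwise product with the kernel and sum: 1·1 + 10·-2 + 7·1 + 5·-2 + 8·1.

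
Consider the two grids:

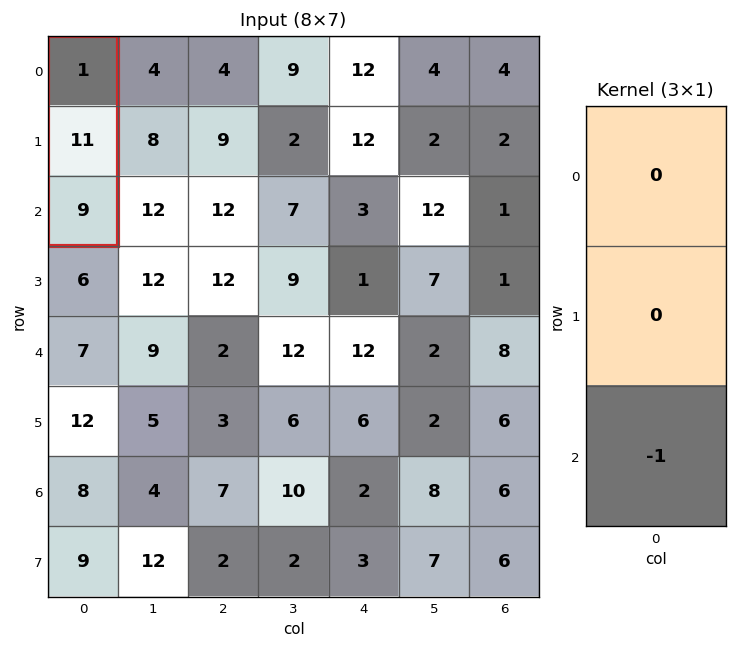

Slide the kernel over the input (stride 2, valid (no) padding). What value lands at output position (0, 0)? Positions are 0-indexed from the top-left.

-9

The receptive field on the input at this output position is [1 / 11 / 9]. Elementwise product with the kernel and sum: 9·-1.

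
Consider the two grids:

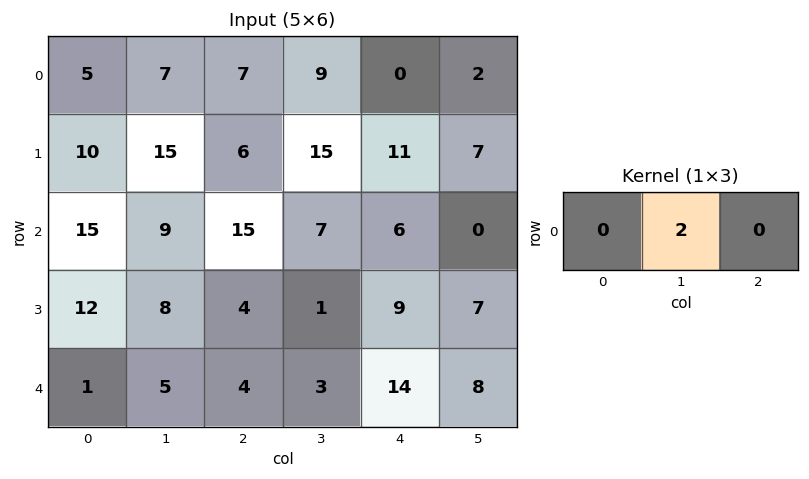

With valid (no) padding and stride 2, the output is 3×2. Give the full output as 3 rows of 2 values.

14 18
18 14
10 6

Output[0,0]: The receptive field on the input at this output position is [5 7 7]. Elementwise product with the kernel and sum: 7·2.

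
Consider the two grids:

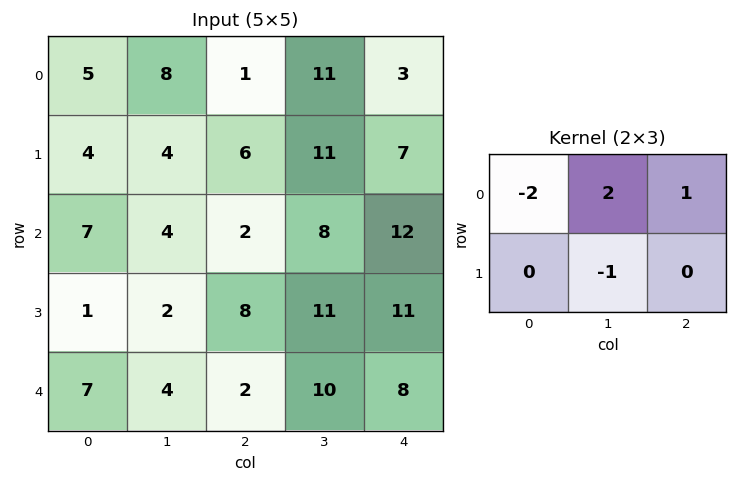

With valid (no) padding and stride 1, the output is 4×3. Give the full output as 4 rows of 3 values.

3 -9 12
2 13 9
-6 -4 13
6 21 7

Output[0,0]: The receptive field on the input at this output position is [5 8 1 / 4 4 6]. Elementwise product with the kernel and sum: 5·-2 + 8·2 + 1·1 + 4·-1.
Output[0,1]: The receptive field on the input at this output position is [8 1 11 / 4 6 11]. Elementwise product with the kernel and sum: 8·-2 + 1·2 + 11·1 + 6·-1.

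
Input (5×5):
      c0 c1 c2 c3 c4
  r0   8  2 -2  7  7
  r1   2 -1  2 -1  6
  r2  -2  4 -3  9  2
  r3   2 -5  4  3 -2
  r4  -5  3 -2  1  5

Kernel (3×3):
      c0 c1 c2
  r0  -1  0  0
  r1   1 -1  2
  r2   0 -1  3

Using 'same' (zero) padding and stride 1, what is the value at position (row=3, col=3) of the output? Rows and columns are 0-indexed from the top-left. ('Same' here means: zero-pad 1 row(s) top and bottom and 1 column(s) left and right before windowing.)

14

The receptive field on the zero-padded input at this output position is [-3 9 2 / 4 3 -2 / -2 1 5]. Elementwise product with the kernel and sum: -3·-1 + 4·1 + 3·-1 + -2·2 + 1·-1 + 5·3.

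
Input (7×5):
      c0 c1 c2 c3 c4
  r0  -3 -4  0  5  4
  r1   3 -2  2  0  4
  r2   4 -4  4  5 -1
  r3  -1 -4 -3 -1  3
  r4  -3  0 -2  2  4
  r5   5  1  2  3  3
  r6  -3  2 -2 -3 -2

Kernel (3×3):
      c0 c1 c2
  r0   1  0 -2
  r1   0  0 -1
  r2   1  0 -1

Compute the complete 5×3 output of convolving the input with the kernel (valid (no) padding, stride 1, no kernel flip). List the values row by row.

-5 -23 -7
-3 -10 -11
-2 -15 -3
10 -6 -14
-2 -2 -13

Output[0,0]: The receptive field on the input at this output position is [-3 -4 0 / 3 -2 2 / 4 -4 4]. Elementwise product with the kernel and sum: -3·1 + 0·-2 + 2·-1 + 4·1 + 4·-1.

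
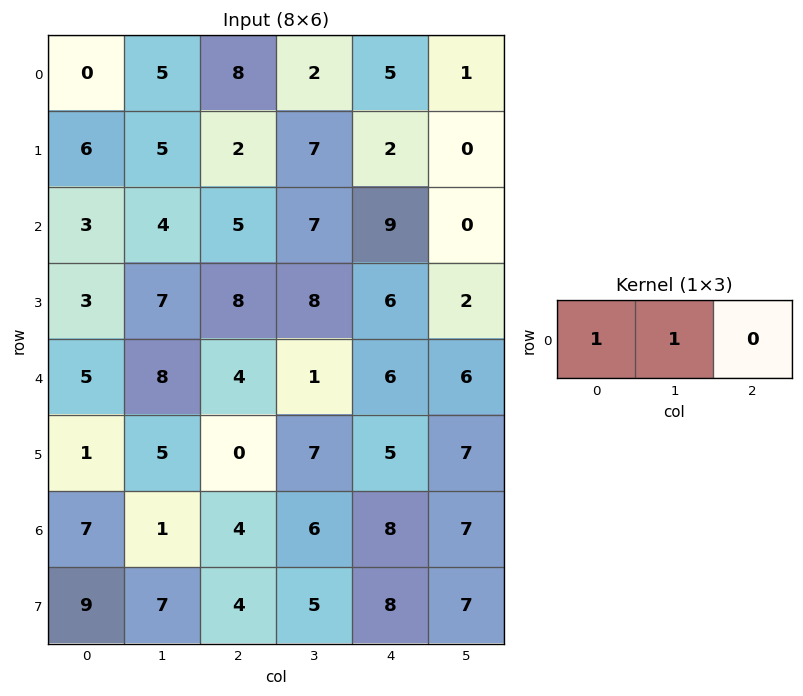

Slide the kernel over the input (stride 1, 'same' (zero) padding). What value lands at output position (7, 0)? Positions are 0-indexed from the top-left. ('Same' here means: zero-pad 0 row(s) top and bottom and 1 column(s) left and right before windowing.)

The receptive field on the zero-padded input at this output position is [0 9 7]. Elementwise product with the kernel and sum: 0·1 + 9·1.

9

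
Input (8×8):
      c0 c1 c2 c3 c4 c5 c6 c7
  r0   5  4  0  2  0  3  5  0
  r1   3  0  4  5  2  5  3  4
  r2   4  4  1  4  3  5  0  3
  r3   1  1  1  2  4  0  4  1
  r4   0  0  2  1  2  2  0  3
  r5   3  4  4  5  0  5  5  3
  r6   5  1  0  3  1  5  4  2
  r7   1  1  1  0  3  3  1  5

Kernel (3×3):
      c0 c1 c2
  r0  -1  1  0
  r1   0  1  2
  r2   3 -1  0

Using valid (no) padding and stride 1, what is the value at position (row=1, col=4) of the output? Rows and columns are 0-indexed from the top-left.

20

The receptive field on the input at this output position is [2 5 3 / 3 5 0 / 4 0 4]. Elementwise product with the kernel and sum: 2·-1 + 5·1 + 5·1 + 0·2 + 4·3 + 0·-1.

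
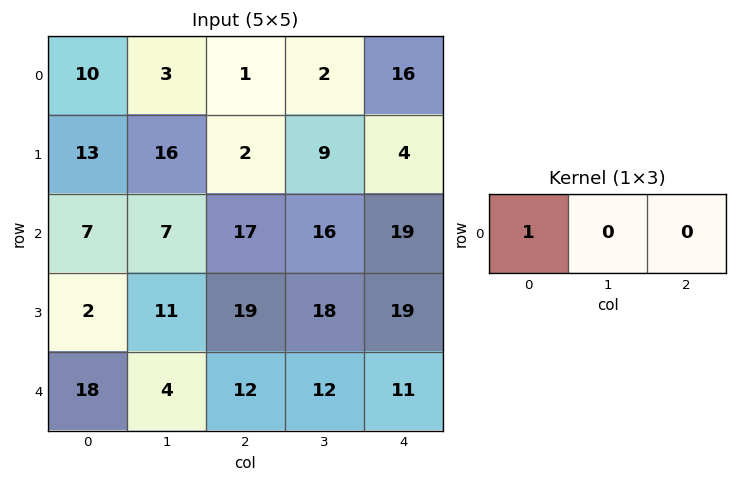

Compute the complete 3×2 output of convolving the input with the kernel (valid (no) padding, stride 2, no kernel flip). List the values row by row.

10 1
7 17
18 12

Output[0,0]: The receptive field on the input at this output position is [10 3 1]. Elementwise product with the kernel and sum: 10·1.
Output[0,1]: The receptive field on the input at this output position is [1 2 16]. Elementwise product with the kernel and sum: 1·1.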